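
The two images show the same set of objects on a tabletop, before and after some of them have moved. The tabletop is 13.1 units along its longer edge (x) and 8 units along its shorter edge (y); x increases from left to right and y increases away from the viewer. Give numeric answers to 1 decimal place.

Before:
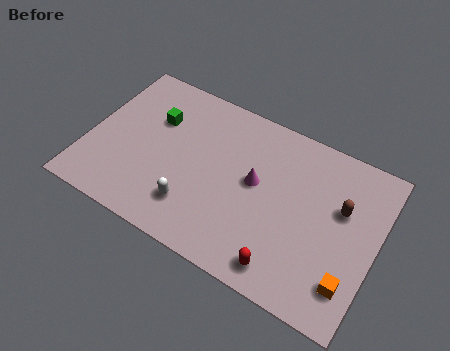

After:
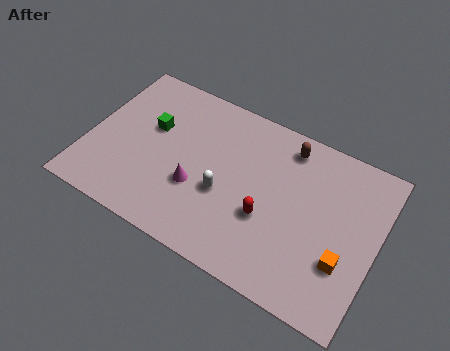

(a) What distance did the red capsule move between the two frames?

2.2

The red capsule moved from about (9.4, 1.1) to (8.3, 3.0), a distance of √(1.1² + 1.9²) ≈ 2.2.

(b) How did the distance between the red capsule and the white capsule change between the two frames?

-2.4

Before: roughly 4.4 units apart; after: 2.0. That's 2.4 units closer together.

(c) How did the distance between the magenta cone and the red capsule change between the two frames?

-0.6

They were about 3.8 units apart before and 3.2 after — 0.6 units closer together.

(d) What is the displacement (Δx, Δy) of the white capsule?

(1.2, 1.3)

From the two frames, the white capsule sits at roughly (5.1, 1.9) before and (6.3, 3.2) after.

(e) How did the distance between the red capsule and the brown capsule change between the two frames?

-0.6

Before: roughly 4.4 units apart; after: 3.8. That's 0.6 units closer together.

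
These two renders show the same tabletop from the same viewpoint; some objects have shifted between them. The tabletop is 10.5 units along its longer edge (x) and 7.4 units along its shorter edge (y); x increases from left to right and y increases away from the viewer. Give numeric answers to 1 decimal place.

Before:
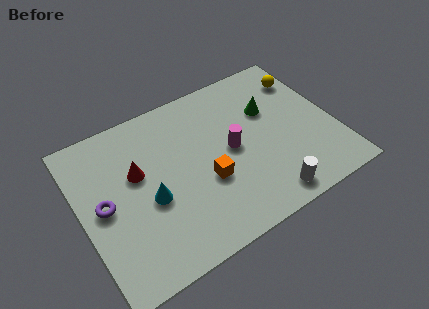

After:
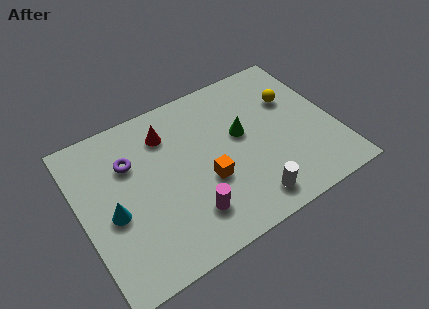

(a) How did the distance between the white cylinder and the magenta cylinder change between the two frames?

-0.5

They were about 3.0 units apart before and 2.5 after — 0.5 units closer together.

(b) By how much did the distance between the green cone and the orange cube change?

-1.4

The distance was about 3.6 in the first image and 2.2 in the second, so they moved 1.4 units closer together.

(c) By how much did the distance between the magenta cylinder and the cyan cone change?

-0.3

They were about 3.6 units apart before and 3.3 after — 0.3 units closer together.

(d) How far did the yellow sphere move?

1.1

From (9.7, 5.7) to (9.0, 4.9), the yellow sphere covered √(0.7² + 0.8²) ≈ 1.1 units.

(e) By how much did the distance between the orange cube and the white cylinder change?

-0.6

The distance was about 2.9 in the first image and 2.3 in the second, so they moved 0.6 units closer together.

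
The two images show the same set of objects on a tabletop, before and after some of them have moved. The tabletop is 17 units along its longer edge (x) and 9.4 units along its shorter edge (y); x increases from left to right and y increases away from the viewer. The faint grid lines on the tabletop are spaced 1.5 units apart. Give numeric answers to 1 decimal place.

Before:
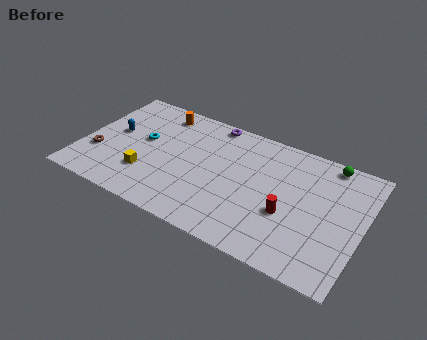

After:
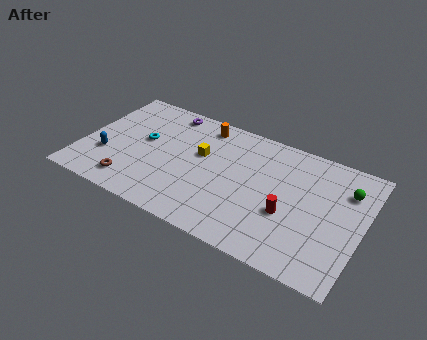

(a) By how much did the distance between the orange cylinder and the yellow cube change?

-2.9

The distance was about 5.3 in the first image and 2.4 in the second, so they moved 2.9 units closer together.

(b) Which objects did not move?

the cyan torus and the red cylinder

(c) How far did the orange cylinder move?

2.7

The orange cylinder was near (4.2, 8.0) before and (6.9, 8.1) after, so it travelled √(2.7² + 0.1²) ≈ 2.7 units.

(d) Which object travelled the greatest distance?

the yellow cube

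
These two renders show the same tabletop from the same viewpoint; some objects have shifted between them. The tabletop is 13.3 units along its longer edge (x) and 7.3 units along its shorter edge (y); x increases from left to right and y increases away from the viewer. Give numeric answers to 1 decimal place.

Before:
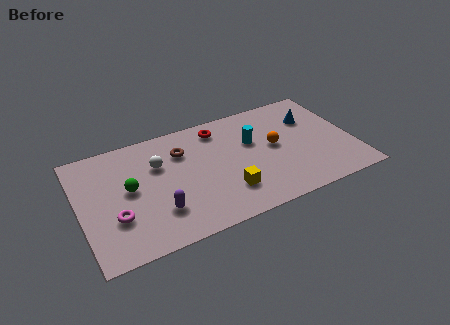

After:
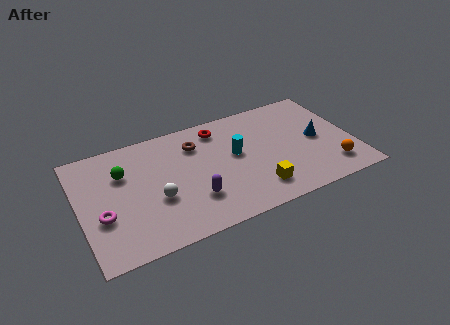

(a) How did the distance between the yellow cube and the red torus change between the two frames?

+0.6

Before: roughly 4.2 units apart; after: 4.8. That's 0.6 units further apart.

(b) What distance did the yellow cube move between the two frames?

1.5

The yellow cube moved from about (6.9, 1.9) to (8.3, 1.5), a distance of √(1.4² + 0.4²) ≈ 1.5.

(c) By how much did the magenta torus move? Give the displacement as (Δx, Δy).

(-0.6, 0.3)

The magenta torus was at about (1.6, 2.4) and moved to about (1.0, 2.7).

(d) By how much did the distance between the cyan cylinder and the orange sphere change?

+3.9

They were about 1.2 units apart before and 5.1 after — 3.9 units further apart.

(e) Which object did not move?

the red torus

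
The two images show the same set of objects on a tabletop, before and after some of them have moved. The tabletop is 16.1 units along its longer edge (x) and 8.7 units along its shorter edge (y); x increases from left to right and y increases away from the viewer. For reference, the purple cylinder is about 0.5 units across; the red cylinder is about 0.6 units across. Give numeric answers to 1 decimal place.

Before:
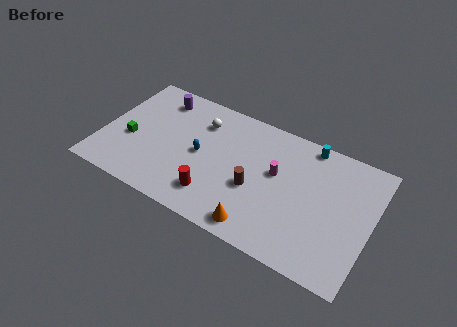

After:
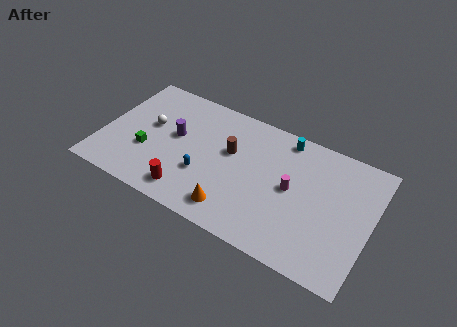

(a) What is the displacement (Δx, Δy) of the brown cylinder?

(-1.7, 1.8)

The brown cylinder started near (9.3, 3.5) and ended near (7.6, 5.3).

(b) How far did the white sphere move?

3.3

The white sphere was near (5.6, 6.6) before and (2.7, 5.0) after, so it travelled √(2.9² + 1.6²) ≈ 3.3 units.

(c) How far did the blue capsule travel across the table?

1.4

The blue capsule moved from about (5.9, 4.3) to (6.3, 3.0), a distance of √(0.4² + 1.3²) ≈ 1.4.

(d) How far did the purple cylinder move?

2.7

From (2.9, 7.2) to (4.3, 4.9), the purple cylinder covered √(1.4² + 2.3²) ≈ 2.7 units.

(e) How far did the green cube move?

1.2

The green cube was near (1.7, 3.5) before and (2.8, 3.1) after, so it travelled √(1.1² + 0.4²) ≈ 1.2 units.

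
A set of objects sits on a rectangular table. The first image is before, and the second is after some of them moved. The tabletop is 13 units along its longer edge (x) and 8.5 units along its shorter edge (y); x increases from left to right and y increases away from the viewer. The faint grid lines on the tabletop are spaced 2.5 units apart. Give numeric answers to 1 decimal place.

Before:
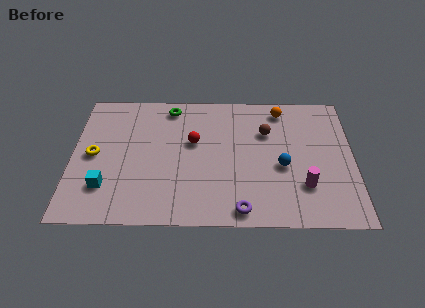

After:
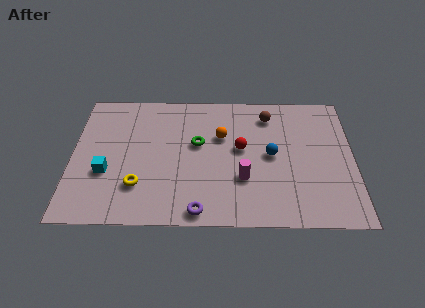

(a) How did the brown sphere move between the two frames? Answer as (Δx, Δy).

(0.1, 1.1)

The brown sphere was at about (9.0, 5.8) and moved to about (9.1, 6.9).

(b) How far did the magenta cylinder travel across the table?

2.8

The magenta cylinder was near (10.7, 2.4) before and (7.9, 2.8) after, so it travelled √(2.8² + 0.4²) ≈ 2.8 units.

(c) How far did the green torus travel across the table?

2.7

From (4.5, 7.4) to (5.8, 5.0), the green torus covered √(1.3² + 2.4²) ≈ 2.7 units.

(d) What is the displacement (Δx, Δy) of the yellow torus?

(2.1, -1.9)

The yellow torus was at about (1.0, 4.2) and moved to about (3.1, 2.3).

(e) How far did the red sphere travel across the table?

2.2

The red sphere was near (5.6, 5.1) before and (7.8, 4.7) after, so it travelled √(2.2² + 0.4²) ≈ 2.2 units.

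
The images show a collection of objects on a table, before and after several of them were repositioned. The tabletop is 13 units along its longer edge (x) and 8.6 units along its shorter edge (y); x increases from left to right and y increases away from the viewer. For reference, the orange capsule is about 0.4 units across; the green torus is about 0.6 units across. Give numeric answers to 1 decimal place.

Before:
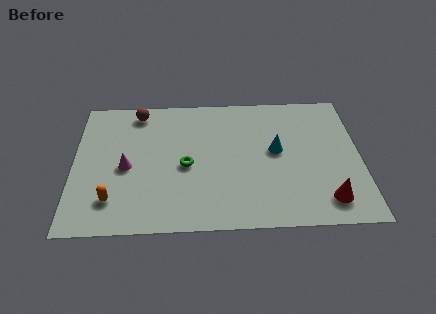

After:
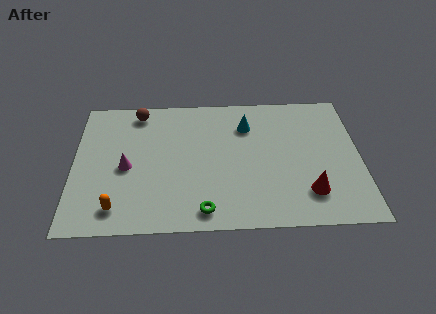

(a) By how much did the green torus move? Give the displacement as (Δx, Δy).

(0.8, -2.8)

From the two frames, the green torus sits at roughly (5.1, 3.9) before and (5.9, 1.1) after.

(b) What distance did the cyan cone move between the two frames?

2.1

The cyan cone was near (9.2, 4.7) before and (7.9, 6.4) after, so it travelled √(1.3² + 1.7²) ≈ 2.1 units.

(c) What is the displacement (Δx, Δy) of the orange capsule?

(0.2, -0.5)

From the two frames, the orange capsule sits at roughly (1.8, 1.9) before and (2.0, 1.4) after.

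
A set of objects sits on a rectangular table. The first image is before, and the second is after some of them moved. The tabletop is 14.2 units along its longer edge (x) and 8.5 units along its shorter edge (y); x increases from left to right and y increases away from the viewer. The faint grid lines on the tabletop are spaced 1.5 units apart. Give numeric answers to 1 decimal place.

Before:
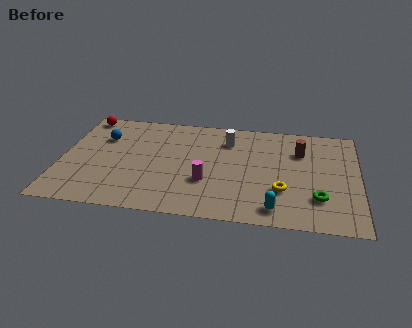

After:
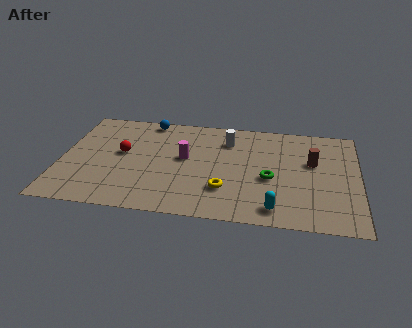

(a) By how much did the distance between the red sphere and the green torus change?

-5.4

They were about 12.6 units apart before and 7.2 after — 5.4 units closer together.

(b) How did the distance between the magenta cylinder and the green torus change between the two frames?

-1.1

The distance was about 5.3 in the first image and 4.2 in the second, so they moved 1.1 units closer together.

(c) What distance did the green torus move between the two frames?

2.6

From (12.3, 2.3) to (10.0, 3.6), the green torus covered √(2.3² + 1.3²) ≈ 2.6 units.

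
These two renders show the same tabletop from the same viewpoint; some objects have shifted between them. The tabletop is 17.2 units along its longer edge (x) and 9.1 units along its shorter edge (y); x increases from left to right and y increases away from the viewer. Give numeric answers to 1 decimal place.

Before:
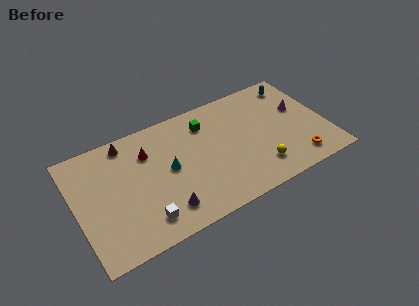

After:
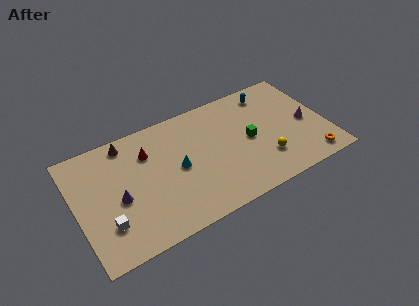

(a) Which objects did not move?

the brown cone and the red cone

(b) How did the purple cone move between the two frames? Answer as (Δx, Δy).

(-2.8, 2.2)

The purple cone was at about (5.6, 1.8) and moved to about (2.8, 4.0).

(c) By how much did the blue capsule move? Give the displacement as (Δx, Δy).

(-1.8, 0.0)

The blue capsule was at about (15.6, 7.7) and moved to about (13.8, 7.7).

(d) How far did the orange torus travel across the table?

0.9

The orange torus was near (14.8, 1.5) before and (15.7, 1.2) after, so it travelled √(0.9² + 0.3²) ≈ 0.9 units.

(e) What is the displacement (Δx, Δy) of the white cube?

(-2.4, 0.8)

The white cube started near (4.2, 1.7) and ended near (1.8, 2.5).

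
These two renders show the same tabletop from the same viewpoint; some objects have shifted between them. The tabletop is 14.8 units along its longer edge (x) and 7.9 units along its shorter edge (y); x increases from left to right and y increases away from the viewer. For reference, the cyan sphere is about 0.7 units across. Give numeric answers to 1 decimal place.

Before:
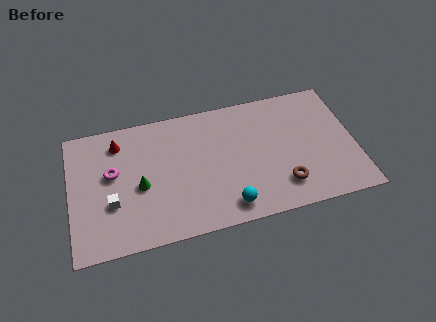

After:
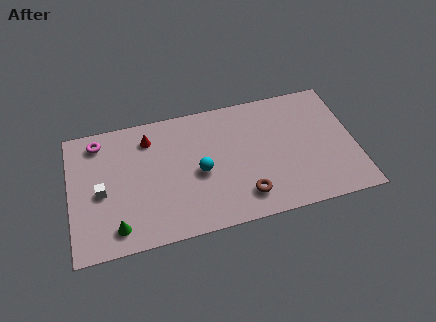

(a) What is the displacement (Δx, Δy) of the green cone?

(-1.3, -2.2)

The green cone started near (3.6, 3.5) and ended near (2.3, 1.3).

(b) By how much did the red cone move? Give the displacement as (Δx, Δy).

(1.6, -0.1)

The red cone started near (2.6, 6.4) and ended near (4.2, 6.3).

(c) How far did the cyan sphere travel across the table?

2.7

The cyan sphere moved from about (8.0, 1.2) to (6.7, 3.6), a distance of √(1.3² + 2.4²) ≈ 2.7.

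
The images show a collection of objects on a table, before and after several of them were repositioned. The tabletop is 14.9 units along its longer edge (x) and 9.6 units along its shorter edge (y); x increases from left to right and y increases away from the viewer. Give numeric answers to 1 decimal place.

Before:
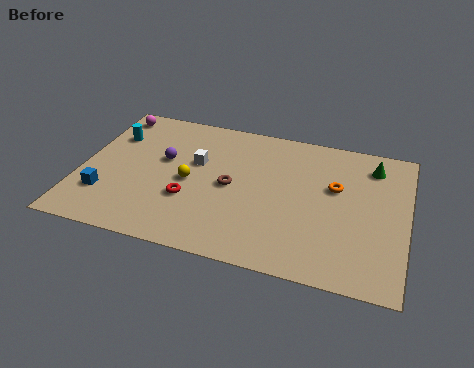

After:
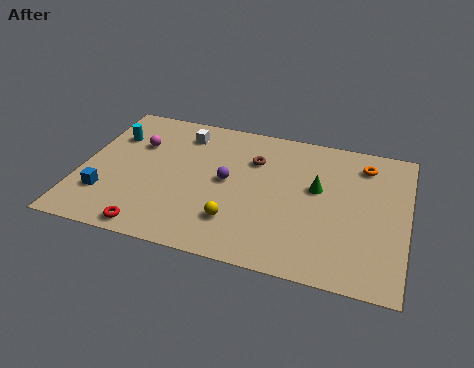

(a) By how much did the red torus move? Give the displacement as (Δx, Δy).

(-1.5, -2.4)

The red torus was at about (5.1, 3.3) and moved to about (3.6, 0.9).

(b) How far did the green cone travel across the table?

3.3

The green cone was near (13.2, 7.8) before and (10.8, 5.6) after, so it travelled √(2.4² + 2.2²) ≈ 3.3 units.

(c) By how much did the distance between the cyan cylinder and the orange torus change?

+1.2

The distance was about 10.4 in the first image and 11.6 in the second, so they moved 1.2 units further apart.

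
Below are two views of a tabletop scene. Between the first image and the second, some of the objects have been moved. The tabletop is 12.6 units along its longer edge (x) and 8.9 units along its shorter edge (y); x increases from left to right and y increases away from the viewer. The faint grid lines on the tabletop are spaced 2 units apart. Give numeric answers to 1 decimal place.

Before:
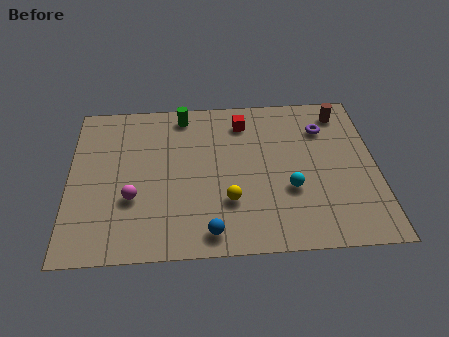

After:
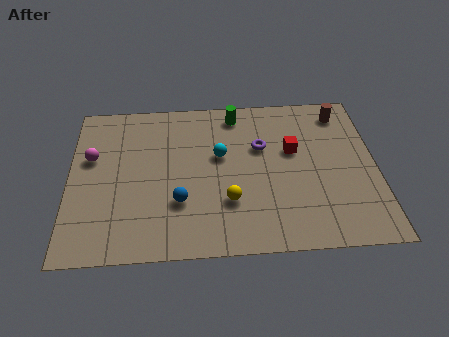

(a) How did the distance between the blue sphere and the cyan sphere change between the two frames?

-0.9

Before: roughly 3.9 units apart; after: 3.0. That's 0.9 units closer together.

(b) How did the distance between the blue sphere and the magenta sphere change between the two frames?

+0.8

Before: roughly 3.7 units apart; after: 4.5. That's 0.8 units further apart.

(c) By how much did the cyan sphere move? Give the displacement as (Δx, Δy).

(-2.8, 2.1)

The cyan sphere started near (9.0, 3.2) and ended near (6.2, 5.3).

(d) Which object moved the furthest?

the cyan sphere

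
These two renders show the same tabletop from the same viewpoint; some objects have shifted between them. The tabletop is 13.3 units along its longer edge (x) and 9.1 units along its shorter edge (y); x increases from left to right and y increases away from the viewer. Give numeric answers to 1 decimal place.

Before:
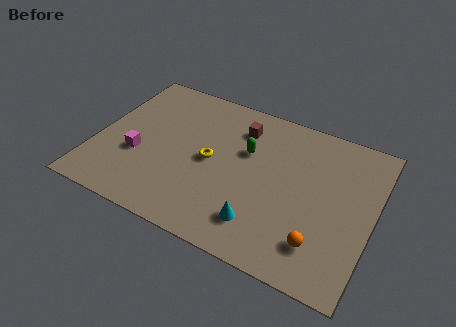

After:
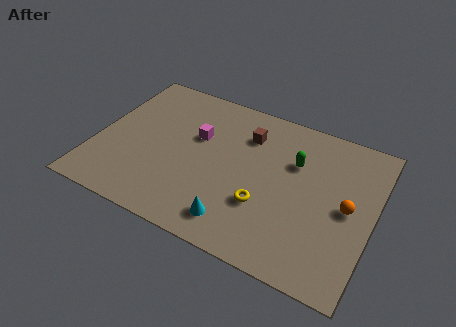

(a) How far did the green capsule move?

2.3

The green capsule was near (7.1, 5.8) before and (9.4, 6.1) after, so it travelled √(2.3² + 0.3²) ≈ 2.3 units.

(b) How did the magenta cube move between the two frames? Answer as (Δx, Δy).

(2.6, 2.3)

The magenta cube started near (2.1, 3.4) and ended near (4.7, 5.7).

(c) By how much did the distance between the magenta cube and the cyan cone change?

-1.5

Before: roughly 6.4 units apart; after: 4.9. That's 1.5 units closer together.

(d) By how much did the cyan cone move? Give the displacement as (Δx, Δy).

(-1.1, -0.4)

From the two frames, the cyan cone sits at roughly (8.3, 1.9) before and (7.2, 1.5) after.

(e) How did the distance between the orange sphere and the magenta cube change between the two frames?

-1.6

Before: roughly 9.1 units apart; after: 7.5. That's 1.6 units closer together.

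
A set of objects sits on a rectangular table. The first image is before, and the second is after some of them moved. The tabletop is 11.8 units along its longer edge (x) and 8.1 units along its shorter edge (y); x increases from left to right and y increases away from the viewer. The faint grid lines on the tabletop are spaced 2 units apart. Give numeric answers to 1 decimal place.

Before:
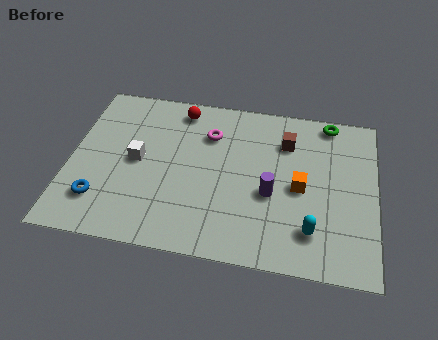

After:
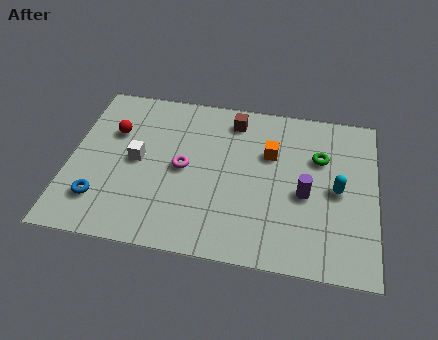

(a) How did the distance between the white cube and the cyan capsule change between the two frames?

+0.5

They were about 7.2 units apart before and 7.7 after — 0.5 units further apart.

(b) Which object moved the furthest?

the red sphere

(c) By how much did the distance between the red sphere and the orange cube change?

+0.3

The distance was about 5.8 in the first image and 6.1 in the second, so they moved 0.3 units further apart.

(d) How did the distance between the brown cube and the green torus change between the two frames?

+1.6

The distance was about 2.1 in the first image and 3.7 in the second, so they moved 1.6 units further apart.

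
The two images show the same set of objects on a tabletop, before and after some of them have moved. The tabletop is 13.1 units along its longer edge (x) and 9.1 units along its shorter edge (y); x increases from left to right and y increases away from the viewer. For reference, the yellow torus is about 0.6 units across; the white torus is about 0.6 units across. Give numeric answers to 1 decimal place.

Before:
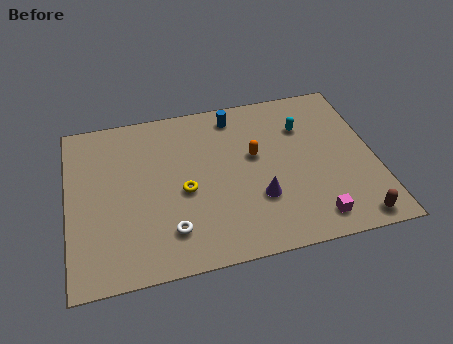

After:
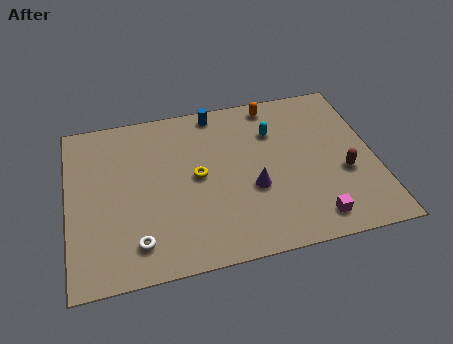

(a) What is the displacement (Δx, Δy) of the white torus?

(-1.4, -0.3)

The white torus was at about (4.2, 2.0) and moved to about (2.8, 1.7).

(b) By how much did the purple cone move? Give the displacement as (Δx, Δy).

(-0.2, 0.6)

The purple cone started near (8.0, 2.9) and ended near (7.8, 3.5).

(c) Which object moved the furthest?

the orange capsule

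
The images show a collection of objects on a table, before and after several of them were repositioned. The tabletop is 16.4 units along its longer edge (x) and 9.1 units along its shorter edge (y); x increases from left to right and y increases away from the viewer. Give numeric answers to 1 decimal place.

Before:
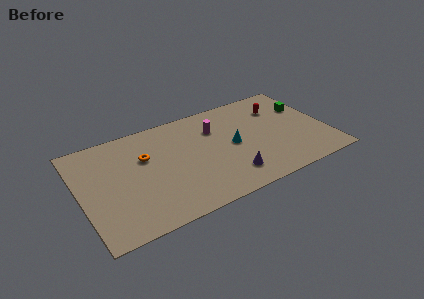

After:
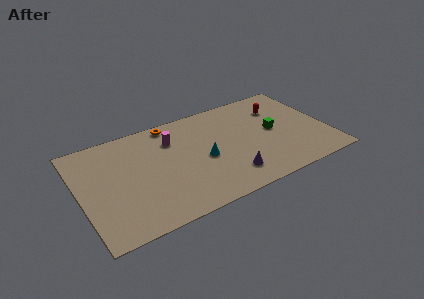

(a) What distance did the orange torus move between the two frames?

3.0

The orange torus moved from about (4.4, 5.9) to (6.4, 8.2), a distance of √(2.0² + 2.3²) ≈ 3.0.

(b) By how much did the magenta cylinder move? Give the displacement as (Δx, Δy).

(-2.9, 0.2)

The magenta cylinder started near (9.2, 6.5) and ended near (6.3, 6.7).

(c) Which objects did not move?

the purple cone and the red capsule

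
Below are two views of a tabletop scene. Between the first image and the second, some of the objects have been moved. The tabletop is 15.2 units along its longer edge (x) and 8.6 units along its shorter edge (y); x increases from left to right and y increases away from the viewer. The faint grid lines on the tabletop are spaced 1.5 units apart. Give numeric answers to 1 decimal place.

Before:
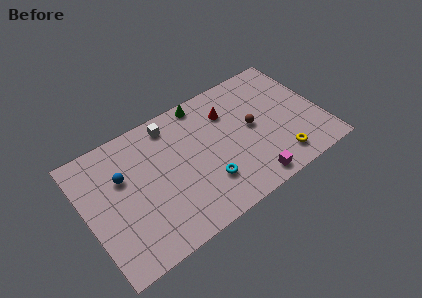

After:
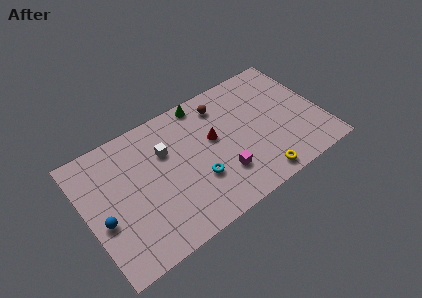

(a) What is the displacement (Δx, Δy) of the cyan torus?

(-0.5, 0.5)

The cyan torus started near (7.4, 2.4) and ended near (6.9, 2.9).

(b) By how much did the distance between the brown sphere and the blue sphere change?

+0.6

Before: roughly 8.4 units apart; after: 9.0. That's 0.6 units further apart.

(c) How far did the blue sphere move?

2.6

From (2.5, 5.6) to (0.9, 3.5), the blue sphere covered √(1.6² + 2.1²) ≈ 2.6 units.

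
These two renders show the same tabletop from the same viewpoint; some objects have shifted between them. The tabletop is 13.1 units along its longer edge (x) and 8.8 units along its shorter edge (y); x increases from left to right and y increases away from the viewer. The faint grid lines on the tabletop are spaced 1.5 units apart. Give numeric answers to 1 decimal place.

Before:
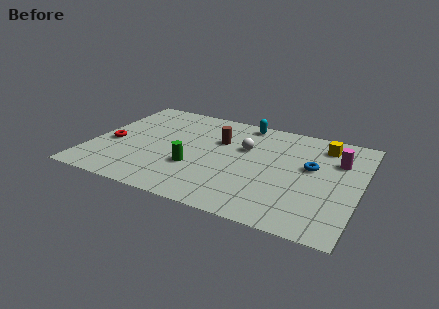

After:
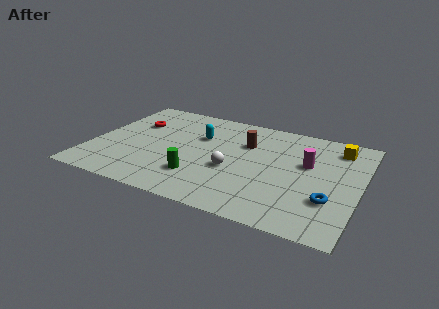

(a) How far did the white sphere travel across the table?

2.1

From (7.4, 5.6) to (7.0, 3.5), the white sphere covered √(0.4² + 2.1²) ≈ 2.1 units.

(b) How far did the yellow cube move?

0.7

From (11.1, 7.2) to (11.8, 7.2), the yellow cube covered √(0.7² + 0.0²) ≈ 0.7 units.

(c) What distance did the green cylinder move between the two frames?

0.8

The green cylinder moved from about (5.2, 3.0) to (5.5, 2.3), a distance of √(0.3² + 0.7²) ≈ 0.8.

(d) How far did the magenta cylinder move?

1.6

From (11.9, 6.1) to (10.5, 5.3), the magenta cylinder covered √(1.4² + 0.8²) ≈ 1.6 units.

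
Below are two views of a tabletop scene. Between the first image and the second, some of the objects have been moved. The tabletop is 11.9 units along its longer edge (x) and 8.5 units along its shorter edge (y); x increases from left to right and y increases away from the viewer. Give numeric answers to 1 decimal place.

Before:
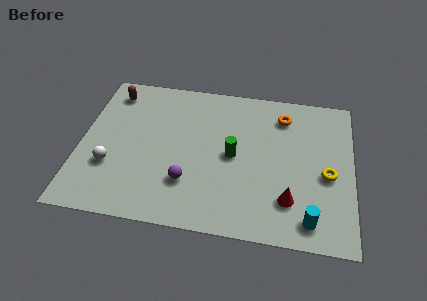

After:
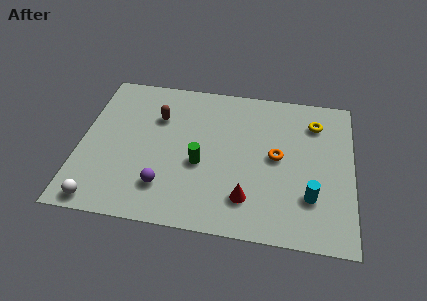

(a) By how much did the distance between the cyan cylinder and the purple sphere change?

+0.9

Before: roughly 5.4 units apart; after: 6.3. That's 0.9 units further apart.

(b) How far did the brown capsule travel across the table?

2.4

The brown capsule was near (1.2, 7.1) before and (3.3, 5.9) after, so it travelled √(2.1² + 1.2²) ≈ 2.4 units.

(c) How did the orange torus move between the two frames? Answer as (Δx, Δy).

(-0.2, -2.4)

The orange torus was at about (8.8, 6.8) and moved to about (8.6, 4.4).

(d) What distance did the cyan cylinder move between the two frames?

1.2

The cyan cylinder moved from about (10.1, 1.2) to (10.1, 2.4), a distance of √(0.0² + 1.2²) ≈ 1.2.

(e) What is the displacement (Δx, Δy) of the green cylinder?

(-1.4, -0.7)

From the two frames, the green cylinder sits at roughly (6.7, 4.2) before and (5.3, 3.5) after.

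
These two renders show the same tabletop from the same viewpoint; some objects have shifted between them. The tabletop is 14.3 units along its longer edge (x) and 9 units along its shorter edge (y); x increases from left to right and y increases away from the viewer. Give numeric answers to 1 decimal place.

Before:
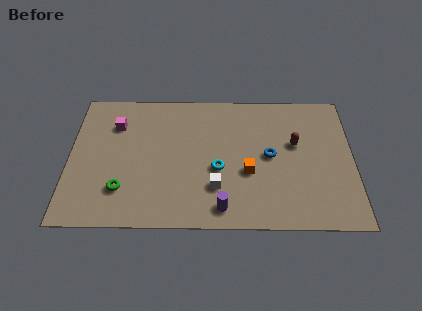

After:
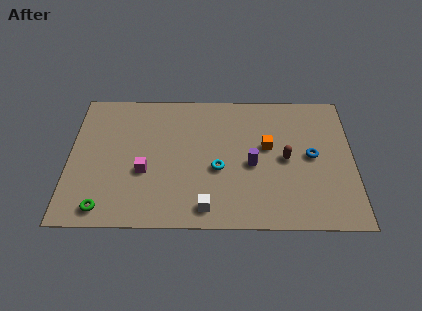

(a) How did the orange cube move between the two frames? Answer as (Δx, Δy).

(1.0, 1.7)

The orange cube started near (9.0, 3.5) and ended near (10.0, 5.2).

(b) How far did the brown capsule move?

1.1

The brown capsule moved from about (11.4, 5.4) to (10.9, 4.4), a distance of √(0.5² + 1.0²) ≈ 1.1.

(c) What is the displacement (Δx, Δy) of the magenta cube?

(1.5, -3.1)

From the two frames, the magenta cube sits at roughly (2.3, 6.6) before and (3.8, 3.5) after.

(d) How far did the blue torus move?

2.1

From (10.1, 4.6) to (12.2, 4.6), the blue torus covered √(2.1² + 0.0²) ≈ 2.1 units.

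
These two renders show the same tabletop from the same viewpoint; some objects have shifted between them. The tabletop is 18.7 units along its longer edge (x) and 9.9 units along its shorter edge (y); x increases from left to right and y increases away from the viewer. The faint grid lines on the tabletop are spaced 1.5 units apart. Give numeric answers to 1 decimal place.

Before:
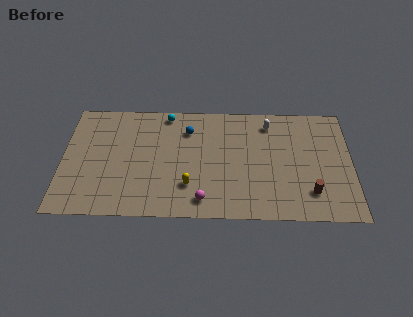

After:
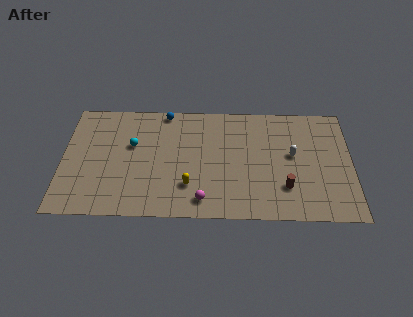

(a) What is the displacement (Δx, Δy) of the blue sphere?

(-1.5, 1.6)

From the two frames, the blue sphere sits at roughly (8.1, 7.5) before and (6.6, 9.1) after.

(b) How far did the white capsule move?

3.1

The white capsule moved from about (13.4, 8.2) to (14.9, 5.5), a distance of √(1.5² + 2.7²) ≈ 3.1.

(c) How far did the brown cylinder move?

1.6

The brown cylinder was near (16.0, 2.3) before and (14.4, 2.7) after, so it travelled √(1.6² + 0.4²) ≈ 1.6 units.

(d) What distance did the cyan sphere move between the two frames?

3.6

From (6.7, 8.9) to (4.5, 6.1), the cyan sphere covered √(2.2² + 2.8²) ≈ 3.6 units.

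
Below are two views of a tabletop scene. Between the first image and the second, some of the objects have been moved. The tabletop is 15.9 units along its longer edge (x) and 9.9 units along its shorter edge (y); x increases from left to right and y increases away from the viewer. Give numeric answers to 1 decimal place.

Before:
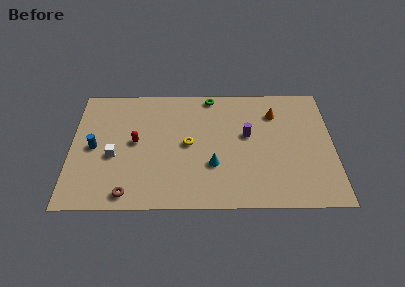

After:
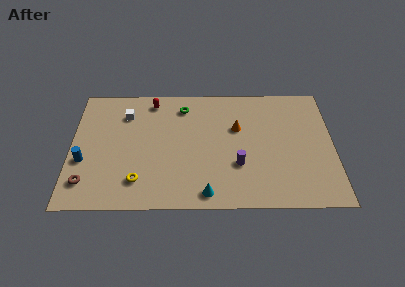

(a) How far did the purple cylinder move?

2.5

The purple cylinder was near (10.7, 5.7) before and (10.1, 3.3) after, so it travelled √(0.6² + 2.4²) ≈ 2.5 units.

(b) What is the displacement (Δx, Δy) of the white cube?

(0.7, 3.4)

The white cube started near (2.6, 4.1) and ended near (3.3, 7.5).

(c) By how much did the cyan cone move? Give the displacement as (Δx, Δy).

(-0.4, -2.2)

The cyan cone started near (8.6, 3.3) and ended near (8.2, 1.1).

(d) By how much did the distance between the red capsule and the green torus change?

-4.0

The distance was about 6.0 in the first image and 2.0 in the second, so they moved 4.0 units closer together.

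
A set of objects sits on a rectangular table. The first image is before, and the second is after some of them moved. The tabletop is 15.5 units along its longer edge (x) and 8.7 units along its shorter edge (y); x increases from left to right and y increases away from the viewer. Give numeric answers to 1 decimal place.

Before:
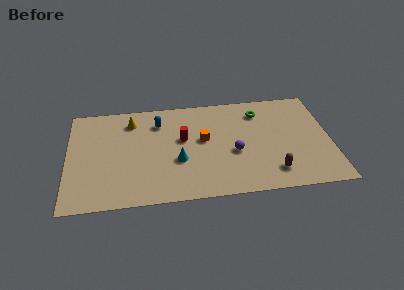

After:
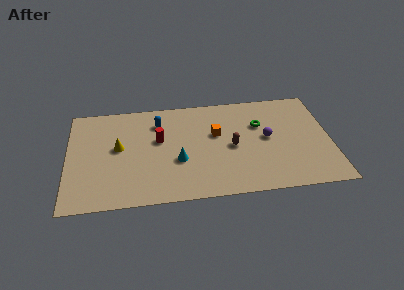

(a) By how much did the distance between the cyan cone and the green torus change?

-0.6

The distance was about 6.1 in the first image and 5.5 in the second, so they moved 0.6 units closer together.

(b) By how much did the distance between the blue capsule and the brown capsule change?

-3.3

They were about 8.3 units apart before and 5.0 after — 3.3 units closer together.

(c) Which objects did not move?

the cyan cone and the blue capsule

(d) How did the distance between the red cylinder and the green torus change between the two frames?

+1.1

They were about 4.9 units apart before and 6.0 after — 1.1 units further apart.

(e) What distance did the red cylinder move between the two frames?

1.4

The red cylinder moved from about (6.8, 5.1) to (5.4, 5.2), a distance of √(1.4² + 0.1²) ≈ 1.4.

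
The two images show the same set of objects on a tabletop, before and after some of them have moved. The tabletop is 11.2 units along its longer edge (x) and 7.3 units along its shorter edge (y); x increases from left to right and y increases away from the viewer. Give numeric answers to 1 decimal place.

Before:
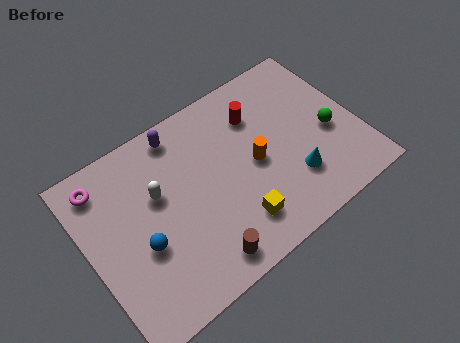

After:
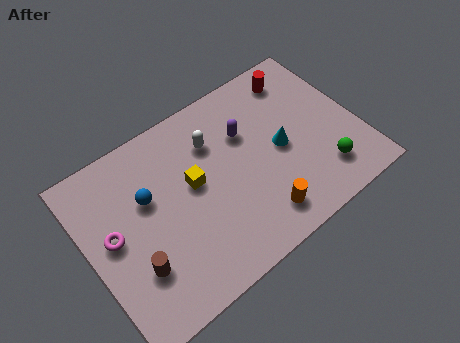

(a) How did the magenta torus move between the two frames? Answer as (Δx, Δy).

(0.0, -2.2)

The magenta torus started near (1.0, 6.1) and ended near (1.0, 3.9).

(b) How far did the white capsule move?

2.6

The white capsule moved from about (3.0, 4.5) to (5.5, 5.3), a distance of √(2.5² + 0.8²) ≈ 2.6.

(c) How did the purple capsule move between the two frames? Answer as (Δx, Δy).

(2.5, -1.5)

The purple capsule was at about (4.3, 6.4) and moved to about (6.8, 4.9).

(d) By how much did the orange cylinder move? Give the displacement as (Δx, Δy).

(-0.3, -2.2)

The orange cylinder started near (6.9, 3.5) and ended near (6.6, 1.3).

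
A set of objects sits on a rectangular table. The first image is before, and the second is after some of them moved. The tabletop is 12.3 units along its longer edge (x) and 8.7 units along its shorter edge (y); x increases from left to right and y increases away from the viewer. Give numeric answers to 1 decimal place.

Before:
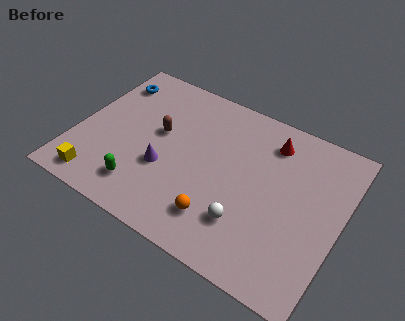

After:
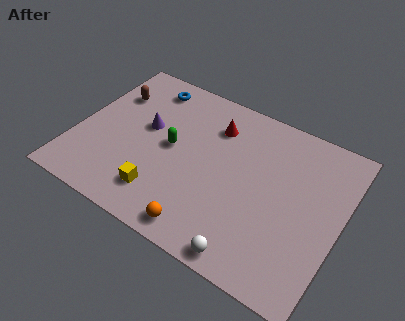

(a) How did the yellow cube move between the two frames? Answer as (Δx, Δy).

(2.9, 0.7)

From the two frames, the yellow cube sits at roughly (1.5, 1.1) before and (4.4, 1.8) after.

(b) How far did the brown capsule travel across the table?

2.8

The brown capsule moved from about (3.7, 5.0) to (1.2, 6.2), a distance of √(2.5² + 1.2²) ≈ 2.8.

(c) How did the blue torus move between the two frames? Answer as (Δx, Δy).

(1.7, 0.5)

The blue torus started near (1.0, 6.9) and ended near (2.7, 7.4).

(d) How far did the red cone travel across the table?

2.6

The red cone moved from about (8.7, 7.0) to (6.1, 6.6), a distance of √(2.6² + 0.4²) ≈ 2.6.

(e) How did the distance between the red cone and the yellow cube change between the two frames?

-4.2

The distance was about 9.3 in the first image and 5.1 in the second, so they moved 4.2 units closer together.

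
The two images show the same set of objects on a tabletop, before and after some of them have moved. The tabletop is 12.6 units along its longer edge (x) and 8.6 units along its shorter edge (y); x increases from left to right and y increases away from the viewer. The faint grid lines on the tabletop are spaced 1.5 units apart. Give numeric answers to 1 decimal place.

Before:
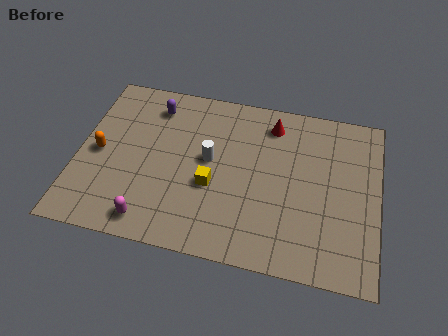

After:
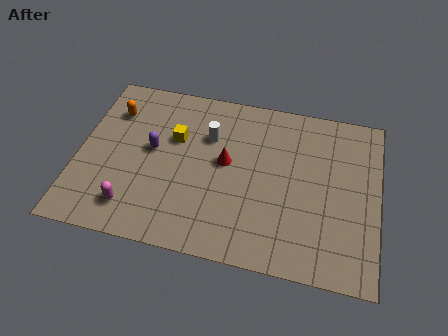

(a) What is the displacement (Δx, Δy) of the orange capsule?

(0.4, 2.3)

The orange capsule started near (0.9, 4.1) and ended near (1.3, 6.4).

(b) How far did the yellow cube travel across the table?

2.7

The yellow cube moved from about (5.7, 3.4) to (4.0, 5.5), a distance of √(1.7² + 2.1²) ≈ 2.7.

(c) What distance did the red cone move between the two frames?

3.0

The red cone moved from about (8.0, 7.1) to (6.2, 4.7), a distance of √(1.8² + 2.4²) ≈ 3.0.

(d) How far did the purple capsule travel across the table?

2.3

From (3.0, 7.0) to (3.1, 4.7), the purple capsule covered √(0.1² + 2.3²) ≈ 2.3 units.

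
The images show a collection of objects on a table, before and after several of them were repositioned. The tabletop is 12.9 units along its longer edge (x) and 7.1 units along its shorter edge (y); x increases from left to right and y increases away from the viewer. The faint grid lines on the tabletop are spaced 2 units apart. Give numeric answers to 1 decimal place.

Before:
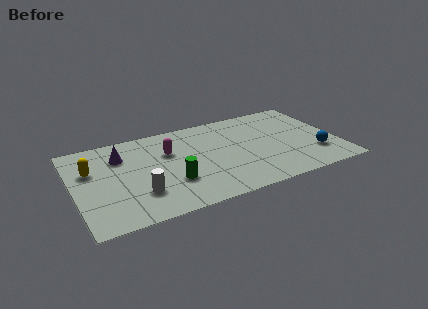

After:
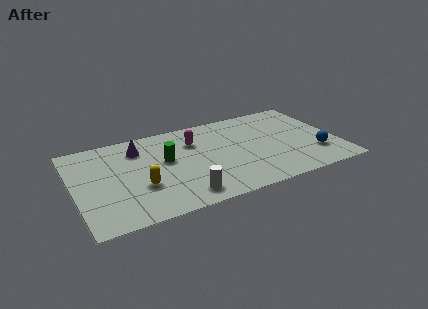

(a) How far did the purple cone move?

0.9

From (2.4, 5.2) to (3.3, 5.5), the purple cone covered √(0.9² + 0.3²) ≈ 0.9 units.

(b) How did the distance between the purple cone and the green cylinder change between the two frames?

-1.8

The distance was about 3.6 in the first image and 1.8 in the second, so they moved 1.8 units closer together.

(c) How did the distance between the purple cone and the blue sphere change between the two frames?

-0.7

They were about 9.8 units apart before and 9.1 after — 0.7 units closer together.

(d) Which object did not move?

the blue sphere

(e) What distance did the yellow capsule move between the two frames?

3.0

The yellow capsule moved from about (0.9, 4.6) to (3.1, 2.5), a distance of √(2.2² + 2.1²) ≈ 3.0.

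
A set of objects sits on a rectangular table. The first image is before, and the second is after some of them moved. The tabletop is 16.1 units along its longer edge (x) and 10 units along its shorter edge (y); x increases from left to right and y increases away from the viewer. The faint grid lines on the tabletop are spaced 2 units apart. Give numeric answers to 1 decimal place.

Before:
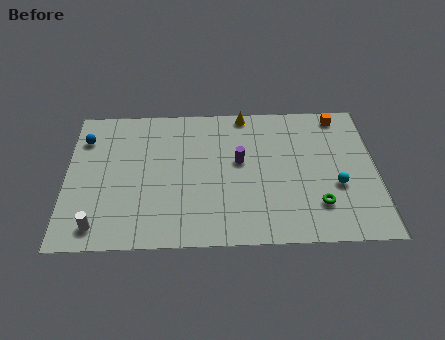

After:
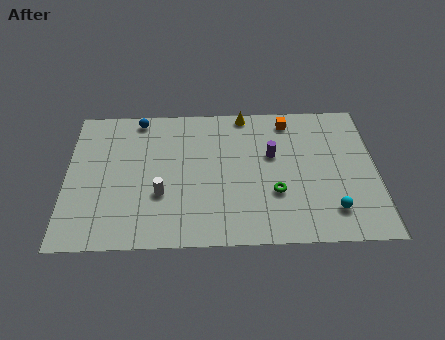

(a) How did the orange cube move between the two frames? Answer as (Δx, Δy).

(-2.7, -0.3)

The orange cube started near (14.3, 8.9) and ended near (11.6, 8.6).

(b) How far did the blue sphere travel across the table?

3.1

From (0.9, 7.6) to (3.7, 9.0), the blue sphere covered √(2.8² + 1.4²) ≈ 3.1 units.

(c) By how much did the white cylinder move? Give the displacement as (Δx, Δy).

(3.2, 2.1)

The white cylinder started near (1.7, 1.4) and ended near (4.9, 3.5).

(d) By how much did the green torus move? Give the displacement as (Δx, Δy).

(-2.2, 0.9)

The green torus started near (13.0, 2.5) and ended near (10.8, 3.4).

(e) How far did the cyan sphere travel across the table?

1.7

The cyan sphere moved from about (14.0, 3.8) to (13.7, 2.1), a distance of √(0.3² + 1.7²) ≈ 1.7.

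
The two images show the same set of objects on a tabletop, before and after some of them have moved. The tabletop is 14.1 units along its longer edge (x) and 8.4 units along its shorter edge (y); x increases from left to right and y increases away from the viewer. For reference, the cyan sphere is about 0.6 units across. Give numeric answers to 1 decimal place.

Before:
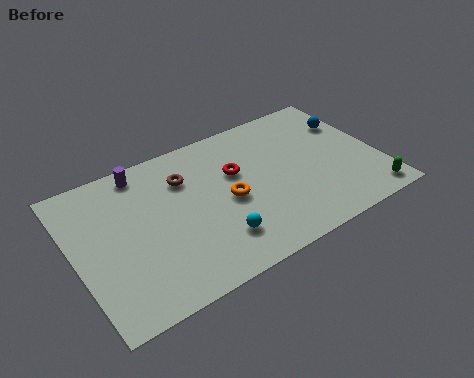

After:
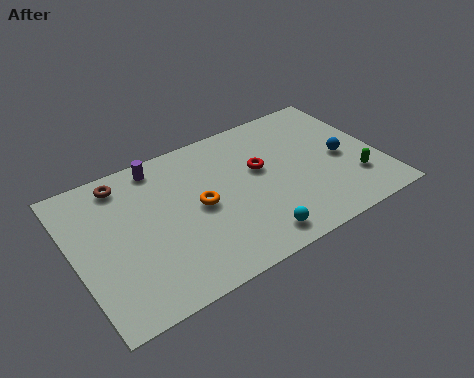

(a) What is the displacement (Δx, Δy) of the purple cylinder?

(0.8, 0.0)

From the two frames, the purple cylinder sits at roughly (3.5, 7.4) before and (4.3, 7.4) after.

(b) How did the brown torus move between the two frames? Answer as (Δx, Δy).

(-2.7, 1.1)

The brown torus started near (5.3, 6.1) and ended near (2.6, 7.2).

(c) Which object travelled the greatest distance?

the brown torus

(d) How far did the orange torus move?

1.3

The orange torus was near (7.0, 3.9) before and (5.7, 4.2) after, so it travelled √(1.3² + 0.3²) ≈ 1.3 units.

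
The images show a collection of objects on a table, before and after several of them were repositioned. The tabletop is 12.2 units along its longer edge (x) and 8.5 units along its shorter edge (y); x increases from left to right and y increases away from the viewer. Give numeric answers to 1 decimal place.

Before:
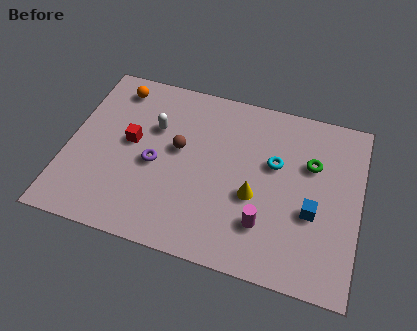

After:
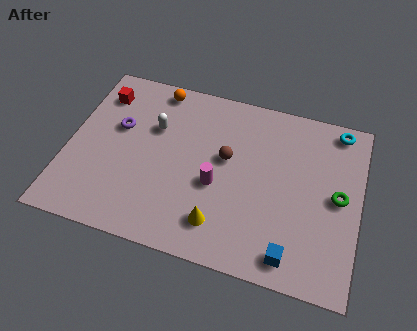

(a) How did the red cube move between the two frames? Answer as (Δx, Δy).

(-1.5, 2.1)

The red cube started near (2.6, 4.6) and ended near (1.1, 6.7).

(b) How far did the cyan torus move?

3.5

From (8.6, 5.2) to (11.1, 7.6), the cyan torus covered √(2.5² + 2.4²) ≈ 3.5 units.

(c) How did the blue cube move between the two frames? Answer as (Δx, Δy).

(-0.7, -2.2)

The blue cube started near (10.3, 3.3) and ended near (9.6, 1.1).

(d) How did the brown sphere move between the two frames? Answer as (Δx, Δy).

(2.0, 0.1)

From the two frames, the brown sphere sits at roughly (4.6, 4.8) before and (6.6, 4.9) after.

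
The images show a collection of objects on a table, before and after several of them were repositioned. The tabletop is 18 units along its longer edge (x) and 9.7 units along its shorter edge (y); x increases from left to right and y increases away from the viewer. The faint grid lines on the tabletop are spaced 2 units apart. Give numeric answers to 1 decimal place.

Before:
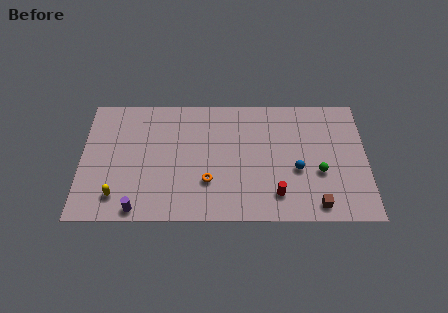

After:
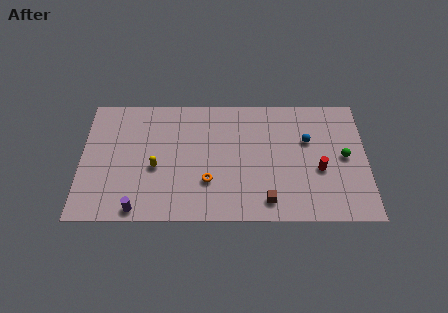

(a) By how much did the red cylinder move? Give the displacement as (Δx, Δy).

(2.7, 1.9)

The red cylinder was at about (12.3, 2.0) and moved to about (15.0, 3.9).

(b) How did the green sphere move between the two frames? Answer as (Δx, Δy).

(1.6, 1.2)

From the two frames, the green sphere sits at roughly (15.0, 3.7) before and (16.6, 4.9) after.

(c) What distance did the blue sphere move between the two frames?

2.4

The blue sphere was near (13.6, 3.9) before and (14.3, 6.2) after, so it travelled √(0.7² + 2.3²) ≈ 2.4 units.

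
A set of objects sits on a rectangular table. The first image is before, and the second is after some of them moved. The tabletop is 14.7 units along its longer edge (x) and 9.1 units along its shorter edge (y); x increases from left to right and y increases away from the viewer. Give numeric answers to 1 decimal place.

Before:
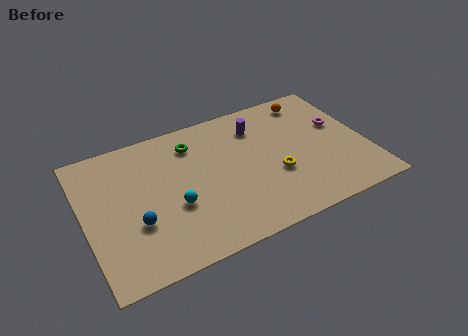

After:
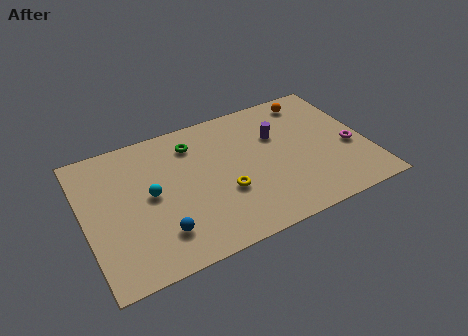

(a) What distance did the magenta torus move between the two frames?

1.8

The magenta torus was near (13.5, 5.5) before and (13.8, 3.7) after, so it travelled √(0.3² + 1.8²) ≈ 1.8 units.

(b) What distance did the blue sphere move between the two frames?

1.6

The blue sphere moved from about (2.5, 3.2) to (3.6, 2.1), a distance of √(1.1² + 1.1²) ≈ 1.6.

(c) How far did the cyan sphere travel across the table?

1.6

From (4.5, 3.5) to (3.4, 4.7), the cyan sphere covered √(1.1² + 1.2²) ≈ 1.6 units.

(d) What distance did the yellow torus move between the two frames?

2.7

The yellow torus was near (9.8, 3.4) before and (7.1, 3.3) after, so it travelled √(2.7² + 0.1²) ≈ 2.7 units.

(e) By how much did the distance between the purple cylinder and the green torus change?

+1.1

The distance was about 3.4 in the first image and 4.5 in the second, so they moved 1.1 units further apart.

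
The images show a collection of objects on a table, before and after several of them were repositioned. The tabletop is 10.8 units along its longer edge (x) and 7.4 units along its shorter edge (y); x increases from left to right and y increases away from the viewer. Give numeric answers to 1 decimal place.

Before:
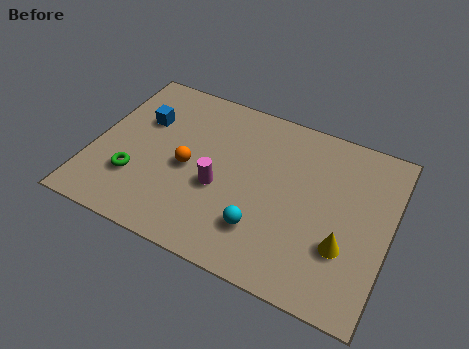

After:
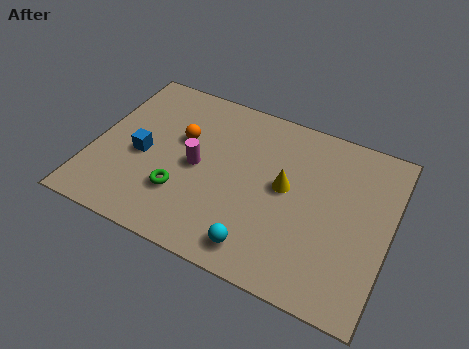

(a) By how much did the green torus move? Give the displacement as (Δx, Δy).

(1.7, 0.0)

From the two frames, the green torus sits at roughly (1.7, 2.2) before and (3.4, 2.2) after.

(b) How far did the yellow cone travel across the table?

2.8

The yellow cone was near (9.3, 2.4) before and (7.0, 4.0) after, so it travelled √(2.3² + 1.6²) ≈ 2.8 units.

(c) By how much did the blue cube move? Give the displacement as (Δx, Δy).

(0.2, -1.6)

The blue cube started near (1.6, 4.9) and ended near (1.8, 3.3).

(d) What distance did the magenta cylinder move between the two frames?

1.1

The magenta cylinder was near (4.7, 3.0) before and (3.8, 3.6) after, so it travelled √(0.9² + 0.6²) ≈ 1.1 units.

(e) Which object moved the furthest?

the yellow cone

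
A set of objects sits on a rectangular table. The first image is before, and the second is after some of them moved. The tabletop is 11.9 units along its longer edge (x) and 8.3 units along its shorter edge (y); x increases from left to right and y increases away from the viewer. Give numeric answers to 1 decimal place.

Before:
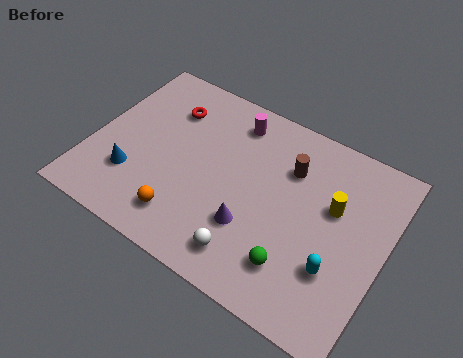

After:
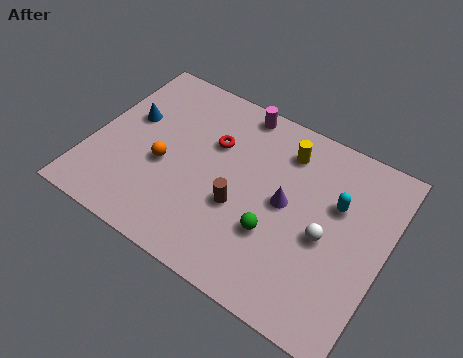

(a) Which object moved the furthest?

the white sphere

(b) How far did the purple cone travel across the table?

2.0

The purple cone was near (6.8, 2.6) before and (7.9, 4.3) after, so it travelled √(1.1² + 1.7²) ≈ 2.0 units.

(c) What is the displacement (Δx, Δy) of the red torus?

(2.0, -0.7)

From the two frames, the red torus sits at roughly (2.7, 6.2) before and (4.7, 5.5) after.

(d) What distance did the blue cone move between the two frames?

2.7

The blue cone was near (1.9, 2.4) before and (1.3, 5.0) after, so it travelled √(0.6² + 2.6²) ≈ 2.7 units.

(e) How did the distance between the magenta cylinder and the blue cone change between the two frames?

-0.8

They were about 5.6 units apart before and 4.8 after — 0.8 units closer together.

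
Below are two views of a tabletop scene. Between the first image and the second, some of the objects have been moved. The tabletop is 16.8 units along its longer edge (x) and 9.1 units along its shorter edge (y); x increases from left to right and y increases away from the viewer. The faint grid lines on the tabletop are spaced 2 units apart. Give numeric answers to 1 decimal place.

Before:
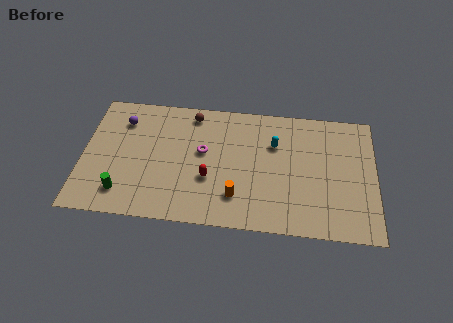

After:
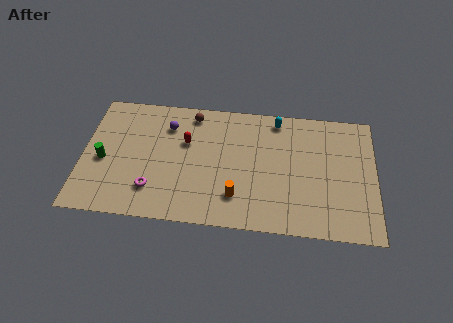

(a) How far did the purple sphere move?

2.6

The purple sphere was near (2.2, 7.0) before and (4.8, 6.9) after, so it travelled √(2.6² + 0.1²) ≈ 2.6 units.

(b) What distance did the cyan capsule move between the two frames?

1.8

From (11.0, 6.2) to (11.1, 8.0), the cyan capsule covered √(0.1² + 1.8²) ≈ 1.8 units.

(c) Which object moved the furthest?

the magenta torus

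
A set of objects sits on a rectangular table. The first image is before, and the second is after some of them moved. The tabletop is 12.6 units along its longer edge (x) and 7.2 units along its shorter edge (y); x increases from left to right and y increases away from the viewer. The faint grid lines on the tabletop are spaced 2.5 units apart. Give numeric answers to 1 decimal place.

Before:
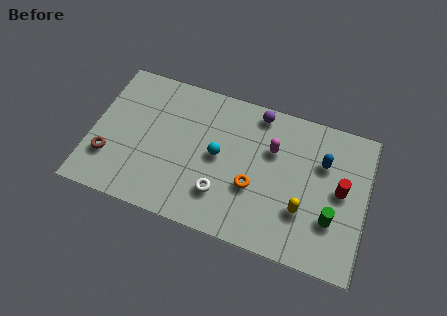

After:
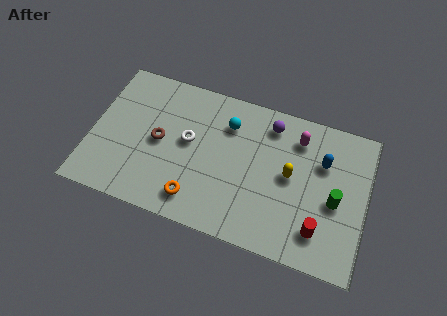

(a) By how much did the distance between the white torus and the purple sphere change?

-0.6

They were about 4.7 units apart before and 4.1 after — 0.6 units closer together.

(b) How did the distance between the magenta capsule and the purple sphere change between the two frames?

-0.5

They were about 1.8 units apart before and 1.3 after — 0.5 units closer together.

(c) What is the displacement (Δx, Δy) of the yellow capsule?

(-0.7, 1.5)

The yellow capsule started near (9.8, 2.3) and ended near (9.1, 3.8).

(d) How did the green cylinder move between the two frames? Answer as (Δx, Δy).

(0.1, 0.9)

The green cylinder was at about (11.1, 2.3) and moved to about (11.2, 3.2).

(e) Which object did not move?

the blue capsule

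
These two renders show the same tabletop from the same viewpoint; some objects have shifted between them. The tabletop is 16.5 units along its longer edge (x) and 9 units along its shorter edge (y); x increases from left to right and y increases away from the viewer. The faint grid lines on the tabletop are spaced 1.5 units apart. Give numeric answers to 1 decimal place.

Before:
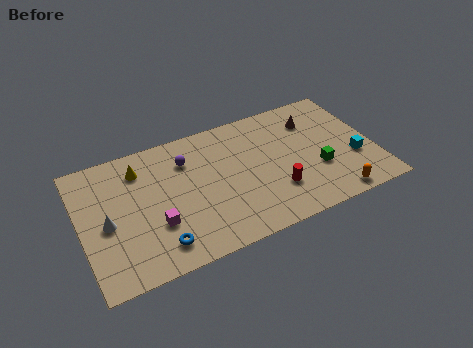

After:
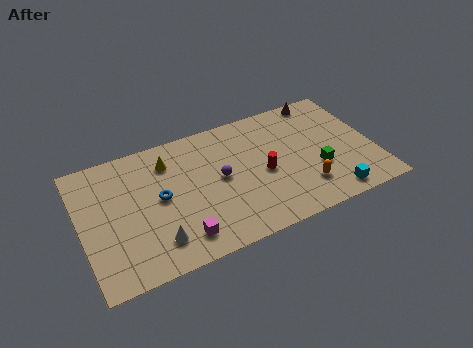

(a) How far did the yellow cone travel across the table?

1.6

The yellow cone moved from about (3.5, 7.1) to (5.1, 7.0), a distance of √(1.6² + 0.1²) ≈ 1.6.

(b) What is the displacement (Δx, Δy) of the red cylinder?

(-0.5, 1.5)

The red cylinder started near (10.7, 2.6) and ended near (10.2, 4.1).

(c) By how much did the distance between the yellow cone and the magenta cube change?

+1.3

They were about 4.1 units apart before and 5.4 after — 1.3 units further apart.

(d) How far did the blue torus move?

3.1

From (4.0, 1.6) to (4.4, 4.7), the blue torus covered √(0.4² + 3.1²) ≈ 3.1 units.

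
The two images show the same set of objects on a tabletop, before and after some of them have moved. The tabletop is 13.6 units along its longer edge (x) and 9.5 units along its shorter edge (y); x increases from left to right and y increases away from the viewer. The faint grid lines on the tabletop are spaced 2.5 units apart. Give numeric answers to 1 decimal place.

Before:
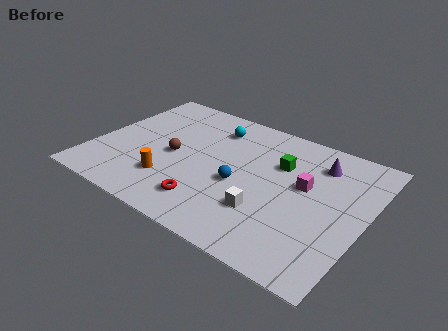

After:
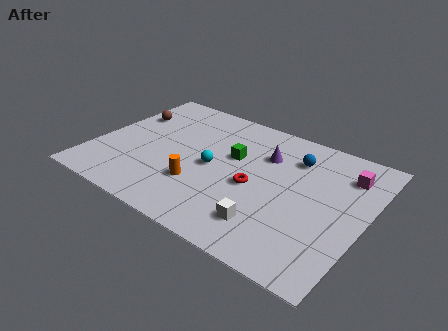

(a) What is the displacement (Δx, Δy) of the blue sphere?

(2.2, 3.2)

The blue sphere was at about (7.5, 4.0) and moved to about (9.7, 7.2).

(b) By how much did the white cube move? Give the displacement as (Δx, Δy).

(0.3, -0.8)

From the two frames, the white cube sits at roughly (9.0, 2.8) before and (9.3, 2.0) after.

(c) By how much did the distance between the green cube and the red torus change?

-3.2

Before: roughly 5.3 units apart; after: 2.1. That's 3.2 units closer together.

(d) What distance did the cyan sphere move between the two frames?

3.0

The cyan sphere moved from about (5.5, 7.5) to (6.0, 4.5), a distance of √(0.5² + 3.0²) ≈ 3.0.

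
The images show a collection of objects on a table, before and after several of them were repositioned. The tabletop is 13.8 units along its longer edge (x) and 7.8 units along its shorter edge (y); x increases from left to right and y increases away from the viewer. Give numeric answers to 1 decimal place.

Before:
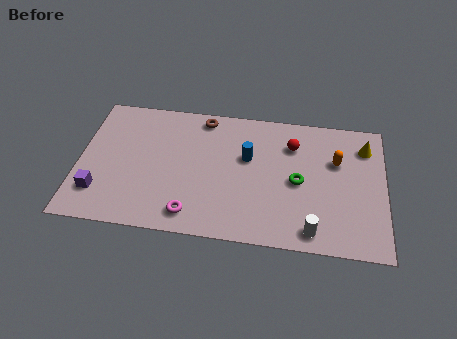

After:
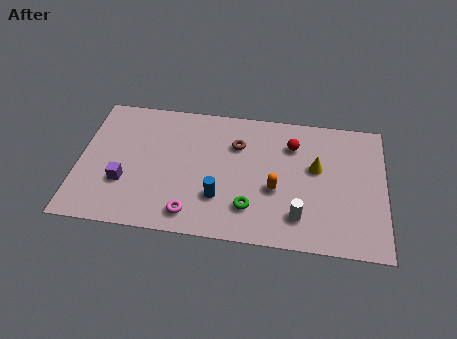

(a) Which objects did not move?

the magenta torus and the red sphere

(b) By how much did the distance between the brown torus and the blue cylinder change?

+0.3

They were about 3.0 units apart before and 3.3 after — 0.3 units further apart.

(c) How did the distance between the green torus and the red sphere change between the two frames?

+2.2

The distance was about 2.1 in the first image and 4.3 in the second, so they moved 2.2 units further apart.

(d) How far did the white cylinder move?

0.9

From (10.6, 1.0) to (10.0, 1.7), the white cylinder covered √(0.6² + 0.7²) ≈ 0.9 units.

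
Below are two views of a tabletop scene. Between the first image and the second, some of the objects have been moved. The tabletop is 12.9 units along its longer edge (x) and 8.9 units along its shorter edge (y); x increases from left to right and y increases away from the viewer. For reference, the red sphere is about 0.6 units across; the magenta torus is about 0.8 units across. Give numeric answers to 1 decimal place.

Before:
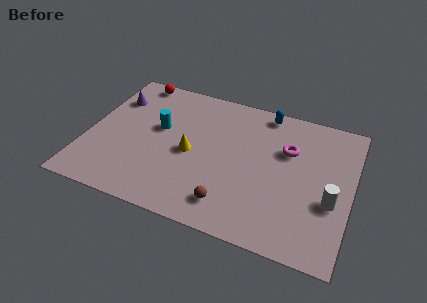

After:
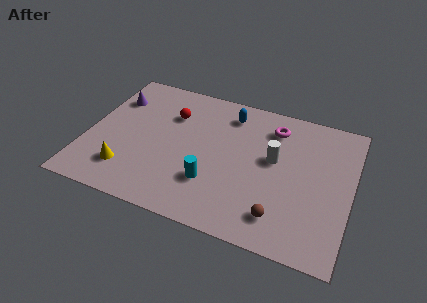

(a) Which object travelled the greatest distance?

the cyan cylinder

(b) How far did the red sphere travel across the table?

2.8

From (1.8, 8.1) to (3.9, 6.3), the red sphere covered √(2.1² + 1.8²) ≈ 2.8 units.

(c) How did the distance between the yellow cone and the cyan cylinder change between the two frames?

+2.1

The distance was about 2.0 in the first image and 4.1 in the second, so they moved 2.1 units further apart.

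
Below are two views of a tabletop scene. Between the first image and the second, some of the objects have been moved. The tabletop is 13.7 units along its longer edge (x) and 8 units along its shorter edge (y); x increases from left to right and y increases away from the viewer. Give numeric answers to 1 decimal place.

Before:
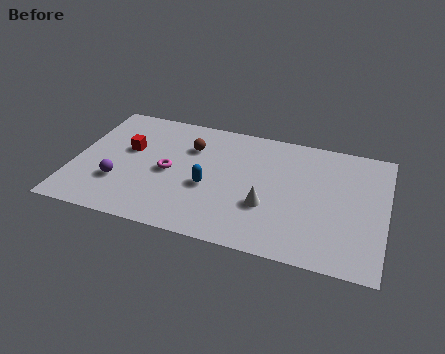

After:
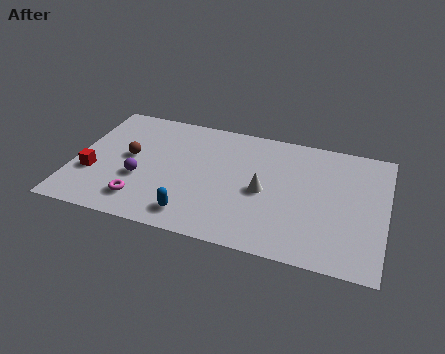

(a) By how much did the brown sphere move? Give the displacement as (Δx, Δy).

(-2.6, -1.4)

From the two frames, the brown sphere sits at roughly (5.0, 5.7) before and (2.4, 4.3) after.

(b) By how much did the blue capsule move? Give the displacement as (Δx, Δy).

(-0.5, -2.0)

From the two frames, the blue capsule sits at roughly (6.0, 3.3) before and (5.5, 1.3) after.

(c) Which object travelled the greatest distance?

the brown sphere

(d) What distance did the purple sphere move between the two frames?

1.0

The purple sphere moved from about (2.1, 2.5) to (3.0, 3.0), a distance of √(0.9² + 0.5²) ≈ 1.0.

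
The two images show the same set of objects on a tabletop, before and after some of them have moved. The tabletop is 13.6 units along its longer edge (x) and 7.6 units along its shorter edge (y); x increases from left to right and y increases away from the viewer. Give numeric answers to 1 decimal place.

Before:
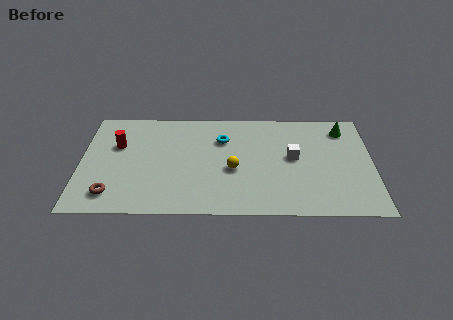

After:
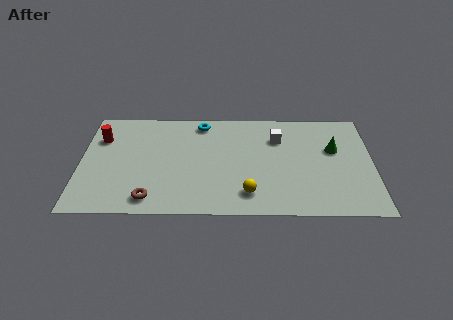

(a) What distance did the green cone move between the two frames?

1.6

The green cone moved from about (12.3, 6.2) to (11.8, 4.7), a distance of √(0.5² + 1.5²) ≈ 1.6.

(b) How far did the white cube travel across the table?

1.6

The white cube moved from about (9.9, 4.1) to (9.2, 5.5), a distance of √(0.7² + 1.4²) ≈ 1.6.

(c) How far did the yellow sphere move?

1.8

The yellow sphere moved from about (7.1, 3.2) to (7.8, 1.5), a distance of √(0.7² + 1.7²) ≈ 1.8.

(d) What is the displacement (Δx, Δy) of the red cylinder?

(-0.8, 0.5)

The red cylinder started near (1.7, 4.9) and ended near (0.9, 5.4).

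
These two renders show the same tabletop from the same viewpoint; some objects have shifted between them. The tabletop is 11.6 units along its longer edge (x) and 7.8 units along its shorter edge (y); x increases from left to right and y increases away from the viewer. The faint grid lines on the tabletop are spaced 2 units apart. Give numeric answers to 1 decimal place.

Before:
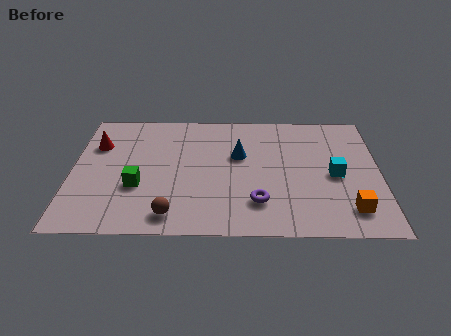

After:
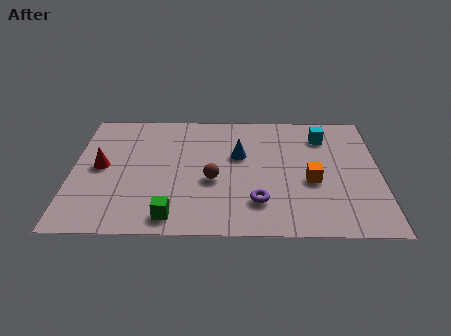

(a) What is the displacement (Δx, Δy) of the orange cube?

(-1.4, 1.7)

The orange cube was at about (10.4, 1.5) and moved to about (9.0, 3.2).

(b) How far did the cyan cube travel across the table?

2.5

The cyan cube was near (9.9, 3.6) before and (9.5, 6.1) after, so it travelled √(0.4² + 2.5²) ≈ 2.5 units.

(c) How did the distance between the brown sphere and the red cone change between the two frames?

-0.9

They were about 5.2 units apart before and 4.3 after — 0.9 units closer together.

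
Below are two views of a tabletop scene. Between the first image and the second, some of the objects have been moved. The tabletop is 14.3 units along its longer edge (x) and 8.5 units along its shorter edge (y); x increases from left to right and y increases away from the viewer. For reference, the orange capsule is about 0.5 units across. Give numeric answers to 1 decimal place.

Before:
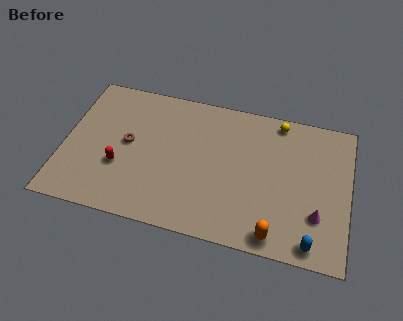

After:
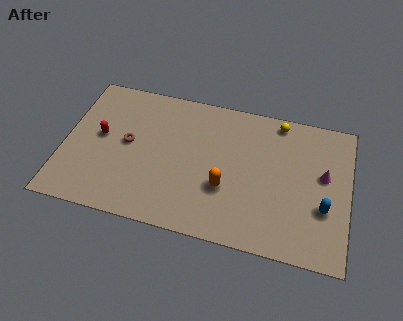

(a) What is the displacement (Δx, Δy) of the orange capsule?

(-2.6, 2.1)

From the two frames, the orange capsule sits at roughly (10.8, 0.9) before and (8.2, 3.0) after.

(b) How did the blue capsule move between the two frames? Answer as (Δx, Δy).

(0.5, 2.1)

The blue capsule started near (12.6, 0.9) and ended near (13.1, 3.0).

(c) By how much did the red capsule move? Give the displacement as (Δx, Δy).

(-1.1, 1.6)

From the two frames, the red capsule sits at roughly (2.9, 3.0) before and (1.8, 4.6) after.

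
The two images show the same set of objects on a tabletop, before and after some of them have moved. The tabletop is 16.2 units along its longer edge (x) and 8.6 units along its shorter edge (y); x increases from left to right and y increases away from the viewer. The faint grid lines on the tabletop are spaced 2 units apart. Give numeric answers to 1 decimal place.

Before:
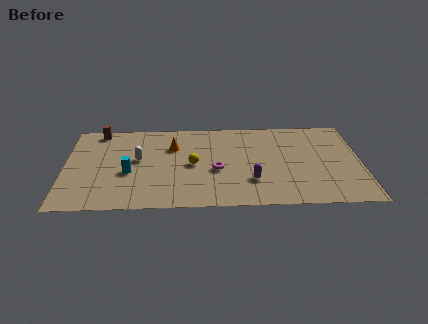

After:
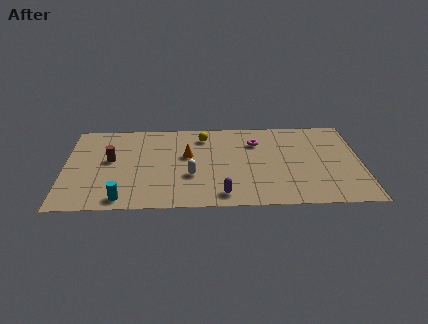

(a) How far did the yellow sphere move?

2.9

The yellow sphere moved from about (7.0, 4.2) to (7.6, 7.0), a distance of √(0.6² + 2.8²) ≈ 2.9.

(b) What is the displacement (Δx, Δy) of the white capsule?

(2.9, -1.7)

From the two frames, the white capsule sits at roughly (4.0, 4.8) before and (6.9, 3.1) after.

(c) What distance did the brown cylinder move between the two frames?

3.0

The brown cylinder was near (1.8, 7.7) before and (2.5, 4.8) after, so it travelled √(0.7² + 2.9²) ≈ 3.0 units.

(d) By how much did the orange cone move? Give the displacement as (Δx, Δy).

(0.8, -0.9)

From the two frames, the orange cone sits at roughly (5.9, 6.0) before and (6.7, 5.1) after.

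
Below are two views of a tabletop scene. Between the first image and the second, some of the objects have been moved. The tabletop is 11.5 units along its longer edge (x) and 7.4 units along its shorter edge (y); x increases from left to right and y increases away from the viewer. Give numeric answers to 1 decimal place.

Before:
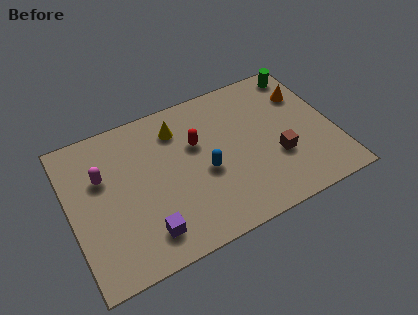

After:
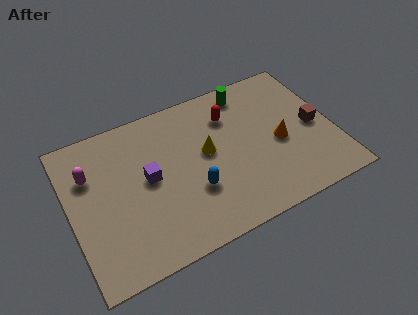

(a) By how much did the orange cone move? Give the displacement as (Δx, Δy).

(-1.4, -2.0)

The orange cone was at about (10.5, 5.3) and moved to about (9.1, 3.3).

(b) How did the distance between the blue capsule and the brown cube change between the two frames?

+2.4

Before: roughly 3.2 units apart; after: 5.6. That's 2.4 units further apart.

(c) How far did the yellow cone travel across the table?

2.0

From (4.9, 5.8) to (6.0, 4.1), the yellow cone covered √(1.1² + 1.7²) ≈ 2.0 units.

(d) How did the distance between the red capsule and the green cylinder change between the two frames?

-4.0

The distance was about 5.3 in the first image and 1.3 in the second, so they moved 4.0 units closer together.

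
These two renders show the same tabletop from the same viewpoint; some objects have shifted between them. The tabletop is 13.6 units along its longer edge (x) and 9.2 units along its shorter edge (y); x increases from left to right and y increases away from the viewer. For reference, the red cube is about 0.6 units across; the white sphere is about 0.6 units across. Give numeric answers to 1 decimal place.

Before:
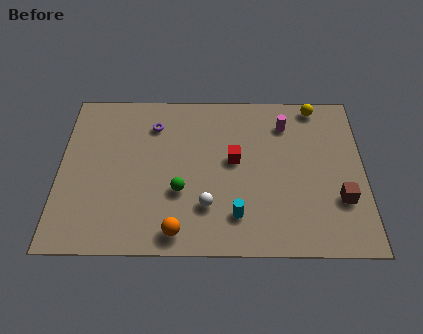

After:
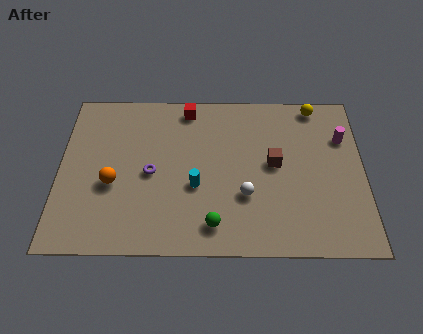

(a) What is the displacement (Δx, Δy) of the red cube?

(-2.1, 3.0)

The red cube started near (7.8, 5.1) and ended near (5.7, 8.1).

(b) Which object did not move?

the yellow sphere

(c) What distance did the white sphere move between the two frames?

1.8

The white sphere was near (6.6, 2.5) before and (8.3, 3.1) after, so it travelled √(1.7² + 0.6²) ≈ 1.8 units.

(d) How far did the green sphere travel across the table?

2.3

The green sphere was near (5.4, 3.3) before and (6.9, 1.5) after, so it travelled √(1.5² + 1.8²) ≈ 2.3 units.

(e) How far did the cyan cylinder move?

2.4

The cyan cylinder was near (7.9, 2.0) before and (6.1, 3.6) after, so it travelled √(1.8² + 1.6²) ≈ 2.4 units.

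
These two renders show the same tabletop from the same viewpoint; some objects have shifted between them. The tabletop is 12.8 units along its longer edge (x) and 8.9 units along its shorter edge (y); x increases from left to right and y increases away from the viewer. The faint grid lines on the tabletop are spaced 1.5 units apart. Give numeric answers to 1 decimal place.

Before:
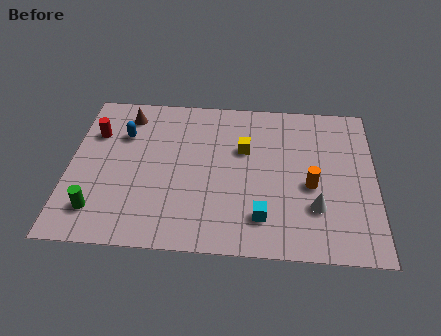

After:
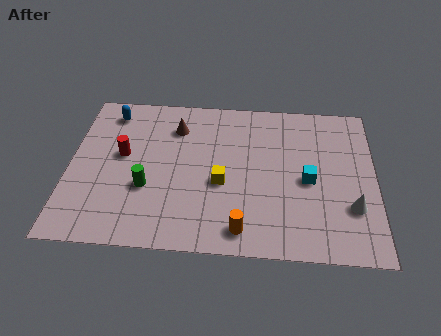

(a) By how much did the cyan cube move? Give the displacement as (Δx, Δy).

(1.9, 2.2)

From the two frames, the cyan cube sits at roughly (8.1, 1.9) before and (10.0, 4.1) after.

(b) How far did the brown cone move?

2.2

The brown cone was near (2.3, 7.4) before and (4.4, 6.8) after, so it travelled √(2.1² + 0.6²) ≈ 2.2 units.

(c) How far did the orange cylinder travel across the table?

3.8

The orange cylinder moved from about (10.1, 3.8) to (7.3, 1.2), a distance of √(2.8² + 2.6²) ≈ 3.8.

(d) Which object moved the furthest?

the orange cylinder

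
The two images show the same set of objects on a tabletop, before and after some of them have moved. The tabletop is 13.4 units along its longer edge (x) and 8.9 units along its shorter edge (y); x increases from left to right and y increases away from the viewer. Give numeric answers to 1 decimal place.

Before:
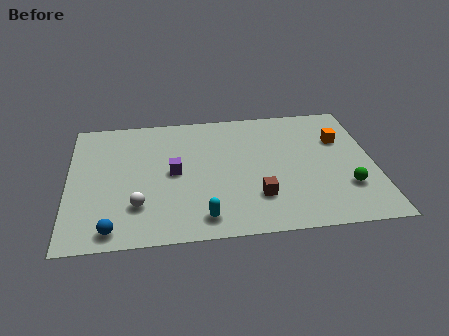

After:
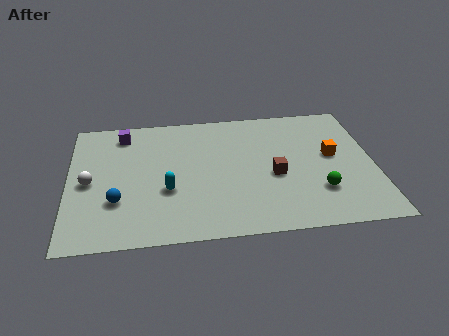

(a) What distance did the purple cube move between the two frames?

3.7

The purple cube moved from about (4.6, 4.5) to (2.4, 7.5), a distance of √(2.2² + 3.0²) ≈ 3.7.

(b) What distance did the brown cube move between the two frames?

1.6

From (8.2, 2.4) to (9.0, 3.8), the brown cube covered √(0.8² + 1.4²) ≈ 1.6 units.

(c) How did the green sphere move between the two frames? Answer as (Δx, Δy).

(-1.2, -0.1)

The green sphere was at about (12.1, 2.6) and moved to about (10.9, 2.5).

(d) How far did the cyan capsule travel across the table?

2.5

The cyan capsule was near (5.8, 1.3) before and (4.3, 3.3) after, so it travelled √(1.5² + 2.0²) ≈ 2.5 units.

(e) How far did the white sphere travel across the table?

2.8

The white sphere was near (3.0, 2.4) before and (0.9, 4.2) after, so it travelled √(2.1² + 1.8²) ≈ 2.8 units.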